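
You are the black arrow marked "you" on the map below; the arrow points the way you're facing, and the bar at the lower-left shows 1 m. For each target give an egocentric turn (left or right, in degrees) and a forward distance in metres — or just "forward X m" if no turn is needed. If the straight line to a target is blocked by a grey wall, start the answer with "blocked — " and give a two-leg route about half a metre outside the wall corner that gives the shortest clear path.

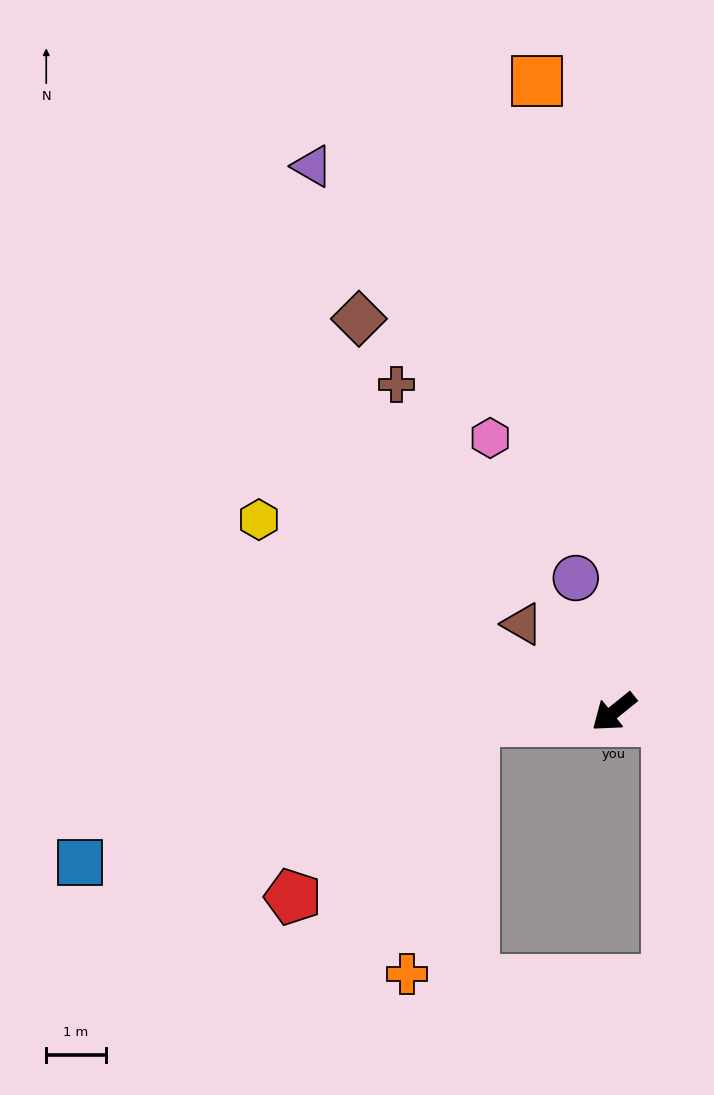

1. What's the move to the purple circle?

turn right 113°, forward 2.3 m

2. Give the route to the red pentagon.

blocked — turn right 35°, forward 2.4 m, then turn left 40°, forward 4.2 m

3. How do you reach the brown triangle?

turn right 83°, forward 2.1 m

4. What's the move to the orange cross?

blocked — turn right 35°, forward 2.4 m, then turn left 71°, forward 4.4 m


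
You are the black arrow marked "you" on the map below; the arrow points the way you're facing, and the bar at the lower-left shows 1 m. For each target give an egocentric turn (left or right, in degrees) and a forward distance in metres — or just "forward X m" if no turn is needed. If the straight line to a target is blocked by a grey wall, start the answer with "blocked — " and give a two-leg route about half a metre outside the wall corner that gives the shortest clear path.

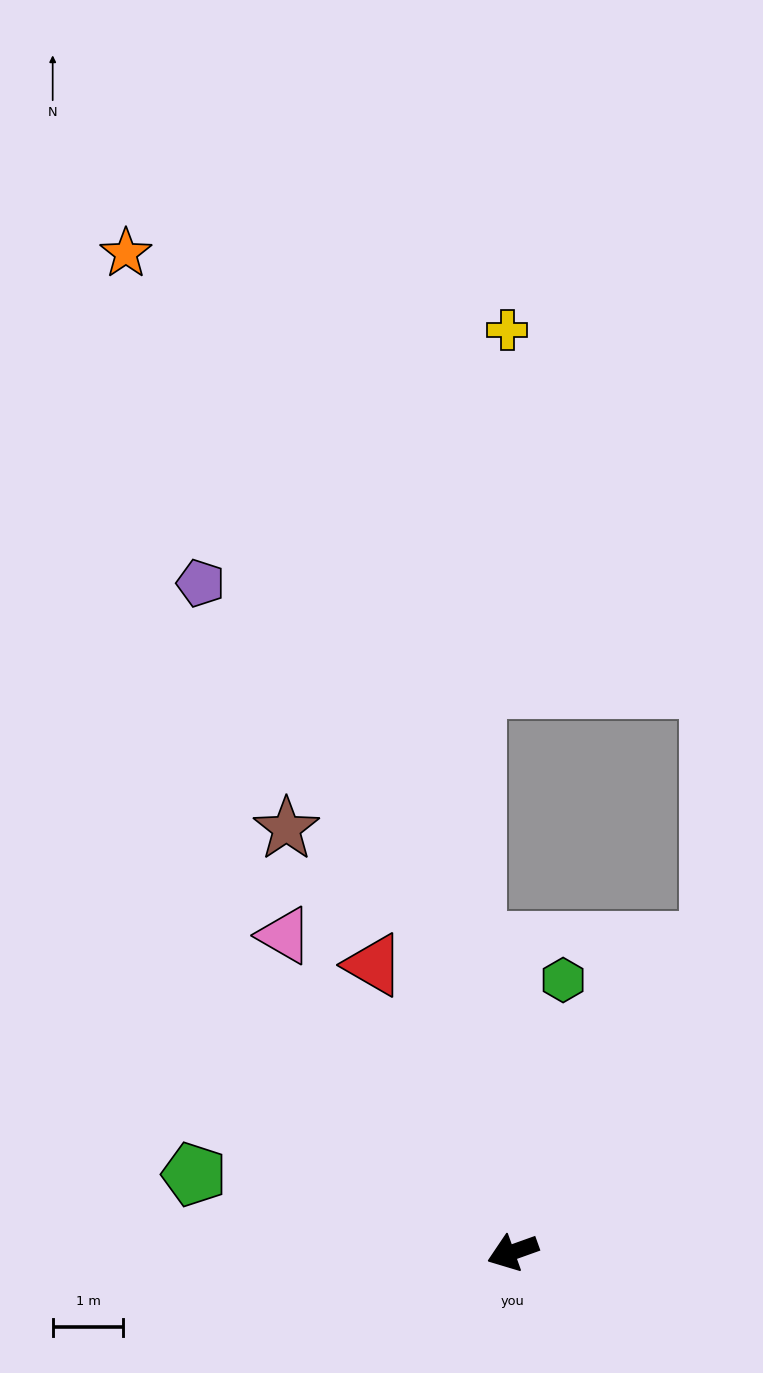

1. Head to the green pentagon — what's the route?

turn right 33°, forward 4.6 m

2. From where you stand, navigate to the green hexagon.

turn right 120°, forward 3.9 m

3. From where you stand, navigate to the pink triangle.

turn right 74°, forward 5.5 m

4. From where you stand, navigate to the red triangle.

turn right 84°, forward 4.5 m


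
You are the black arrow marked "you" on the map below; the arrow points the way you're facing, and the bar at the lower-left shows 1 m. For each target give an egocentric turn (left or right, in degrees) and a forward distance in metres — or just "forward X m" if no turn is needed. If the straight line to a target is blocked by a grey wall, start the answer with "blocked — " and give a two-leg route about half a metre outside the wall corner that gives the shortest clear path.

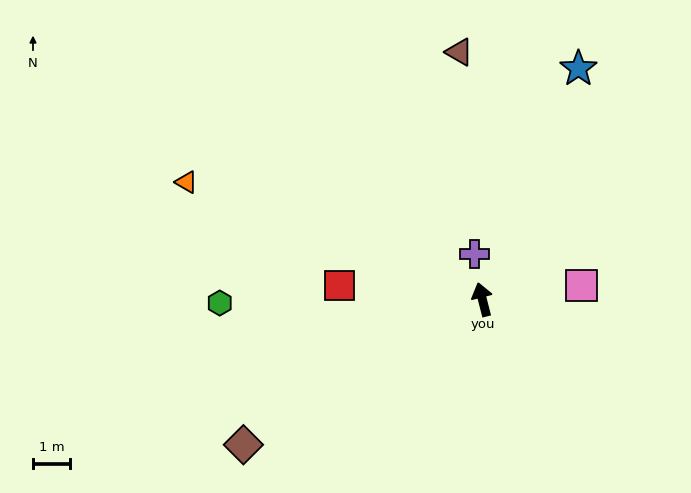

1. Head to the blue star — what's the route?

turn right 37°, forward 6.7 m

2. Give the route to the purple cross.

turn right 4°, forward 1.2 m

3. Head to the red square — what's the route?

turn left 70°, forward 3.8 m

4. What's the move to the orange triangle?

turn left 54°, forward 8.5 m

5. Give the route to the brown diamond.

turn left 107°, forward 7.5 m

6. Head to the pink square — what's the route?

turn right 96°, forward 2.7 m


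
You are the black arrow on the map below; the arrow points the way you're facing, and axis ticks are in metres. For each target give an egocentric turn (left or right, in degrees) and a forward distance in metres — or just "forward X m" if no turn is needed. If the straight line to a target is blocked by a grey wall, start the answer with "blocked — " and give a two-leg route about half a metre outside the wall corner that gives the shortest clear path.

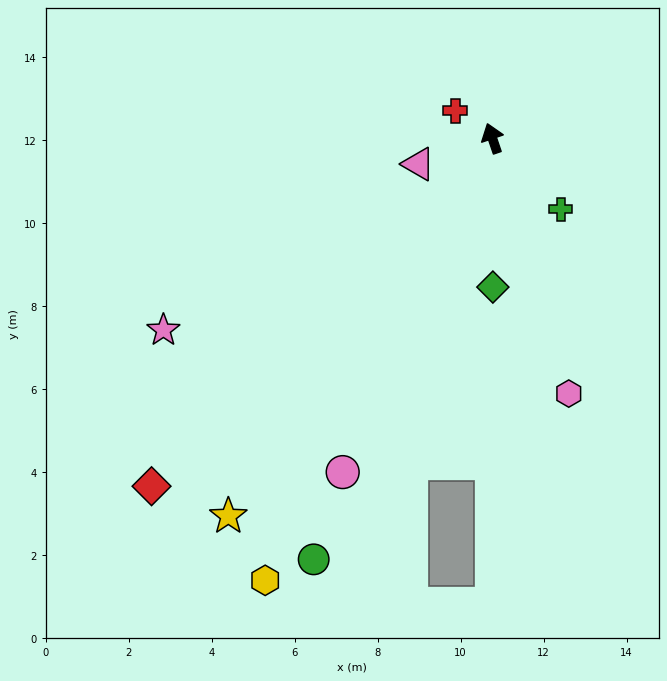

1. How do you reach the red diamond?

turn left 117°, forward 11.7 m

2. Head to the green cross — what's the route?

turn right 155°, forward 2.4 m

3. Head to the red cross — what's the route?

turn left 34°, forward 1.1 m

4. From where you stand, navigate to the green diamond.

turn left 161°, forward 3.6 m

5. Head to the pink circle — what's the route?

turn left 137°, forward 8.8 m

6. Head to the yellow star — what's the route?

turn left 126°, forward 11.1 m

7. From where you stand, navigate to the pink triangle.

turn left 90°, forward 1.9 m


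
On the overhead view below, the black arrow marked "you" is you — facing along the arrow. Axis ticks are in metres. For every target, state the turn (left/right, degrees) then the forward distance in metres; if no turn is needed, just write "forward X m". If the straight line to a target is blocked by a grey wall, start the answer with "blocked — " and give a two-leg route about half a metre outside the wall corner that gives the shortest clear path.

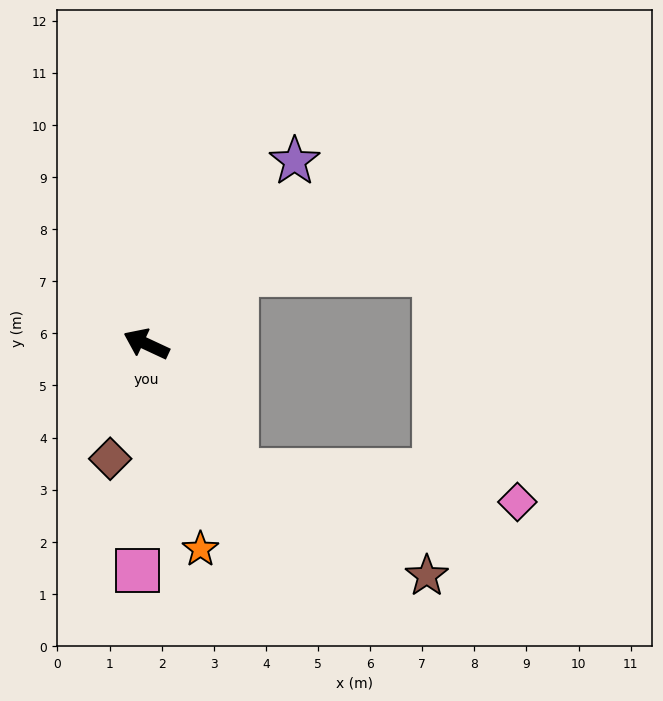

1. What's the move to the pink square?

turn left 113°, forward 4.4 m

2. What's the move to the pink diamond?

blocked — turn left 151°, forward 3.0 m, then turn left 48°, forward 5.4 m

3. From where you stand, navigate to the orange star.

turn left 130°, forward 4.1 m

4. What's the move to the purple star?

turn right 104°, forward 4.5 m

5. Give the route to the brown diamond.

turn left 98°, forward 2.3 m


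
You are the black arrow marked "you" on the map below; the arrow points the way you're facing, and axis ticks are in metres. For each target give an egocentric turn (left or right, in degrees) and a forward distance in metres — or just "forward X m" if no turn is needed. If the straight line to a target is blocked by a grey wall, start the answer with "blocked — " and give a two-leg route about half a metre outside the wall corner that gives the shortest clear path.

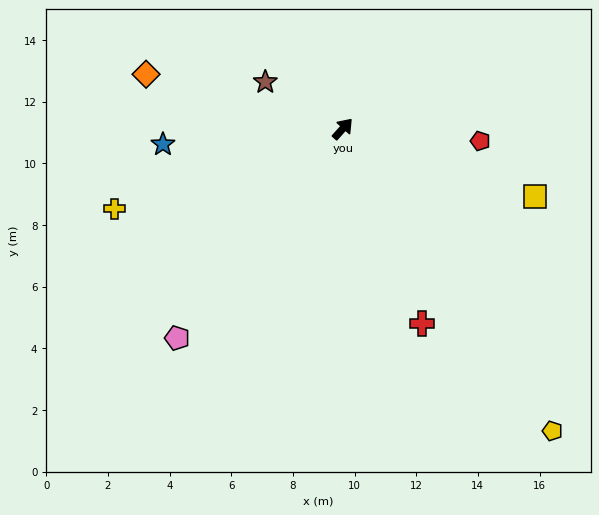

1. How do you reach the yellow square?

turn right 67°, forward 6.6 m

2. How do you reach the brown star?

turn left 101°, forward 2.9 m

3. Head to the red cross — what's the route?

turn right 116°, forward 6.8 m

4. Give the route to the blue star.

turn left 137°, forward 5.9 m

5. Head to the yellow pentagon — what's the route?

turn right 103°, forward 11.9 m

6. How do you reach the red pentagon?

turn right 53°, forward 4.5 m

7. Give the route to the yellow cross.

turn left 151°, forward 7.8 m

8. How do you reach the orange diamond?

turn left 116°, forward 6.6 m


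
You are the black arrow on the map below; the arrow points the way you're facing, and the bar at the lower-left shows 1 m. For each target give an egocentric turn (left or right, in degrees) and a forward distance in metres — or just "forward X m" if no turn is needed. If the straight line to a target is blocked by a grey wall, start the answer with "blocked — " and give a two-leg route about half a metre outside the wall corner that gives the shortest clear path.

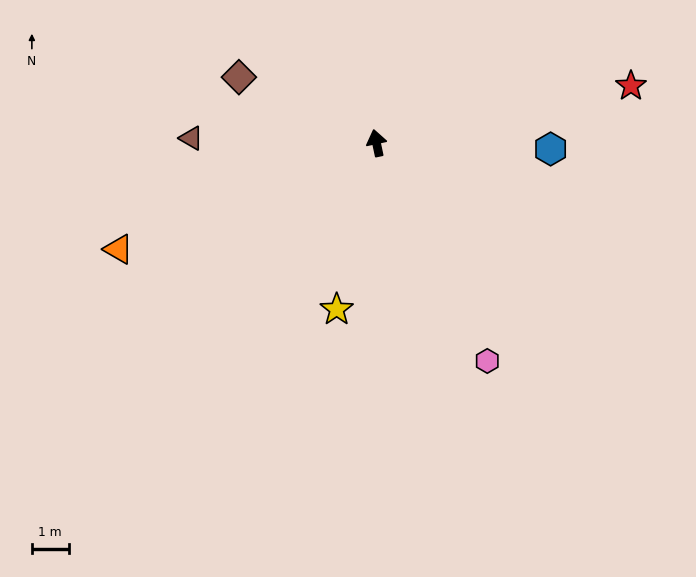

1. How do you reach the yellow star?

turn left 155°, forward 4.7 m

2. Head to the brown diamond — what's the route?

turn left 52°, forward 4.1 m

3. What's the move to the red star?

turn right 89°, forward 7.1 m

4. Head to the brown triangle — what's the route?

turn left 77°, forward 5.0 m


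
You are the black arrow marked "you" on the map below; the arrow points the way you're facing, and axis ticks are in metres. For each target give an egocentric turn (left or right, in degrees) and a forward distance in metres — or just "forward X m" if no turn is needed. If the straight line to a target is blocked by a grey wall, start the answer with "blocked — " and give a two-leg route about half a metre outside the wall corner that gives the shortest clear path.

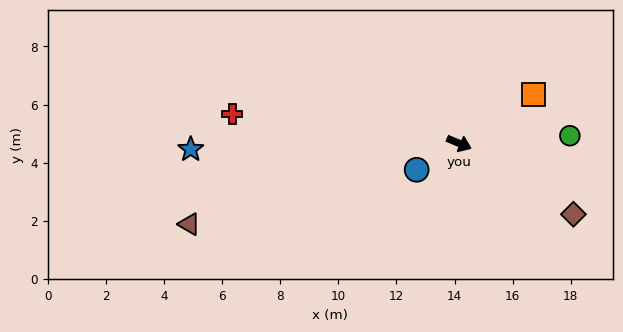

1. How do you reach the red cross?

turn right 164°, forward 7.9 m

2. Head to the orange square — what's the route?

turn left 56°, forward 3.1 m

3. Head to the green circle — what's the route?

turn left 27°, forward 3.8 m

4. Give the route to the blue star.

turn right 156°, forward 9.2 m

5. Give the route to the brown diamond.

turn right 9°, forward 4.6 m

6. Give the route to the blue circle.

turn right 125°, forward 1.7 m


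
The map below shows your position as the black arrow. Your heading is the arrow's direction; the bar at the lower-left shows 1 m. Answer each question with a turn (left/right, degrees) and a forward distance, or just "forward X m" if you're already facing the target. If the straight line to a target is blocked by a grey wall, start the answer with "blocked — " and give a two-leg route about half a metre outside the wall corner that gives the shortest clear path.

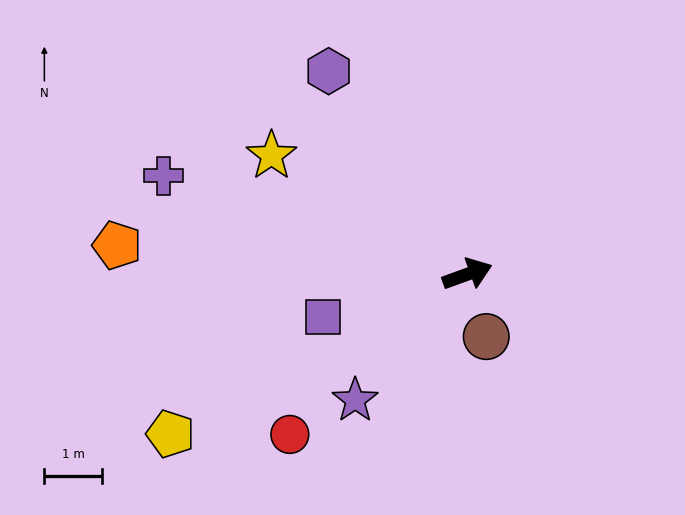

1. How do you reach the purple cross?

turn left 142°, forward 5.5 m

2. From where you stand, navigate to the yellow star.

turn left 129°, forward 3.9 m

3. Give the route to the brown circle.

turn right 93°, forward 1.1 m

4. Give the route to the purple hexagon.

turn left 104°, forward 4.2 m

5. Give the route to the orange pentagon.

turn left 155°, forward 6.1 m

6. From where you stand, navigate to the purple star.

turn right 152°, forward 2.9 m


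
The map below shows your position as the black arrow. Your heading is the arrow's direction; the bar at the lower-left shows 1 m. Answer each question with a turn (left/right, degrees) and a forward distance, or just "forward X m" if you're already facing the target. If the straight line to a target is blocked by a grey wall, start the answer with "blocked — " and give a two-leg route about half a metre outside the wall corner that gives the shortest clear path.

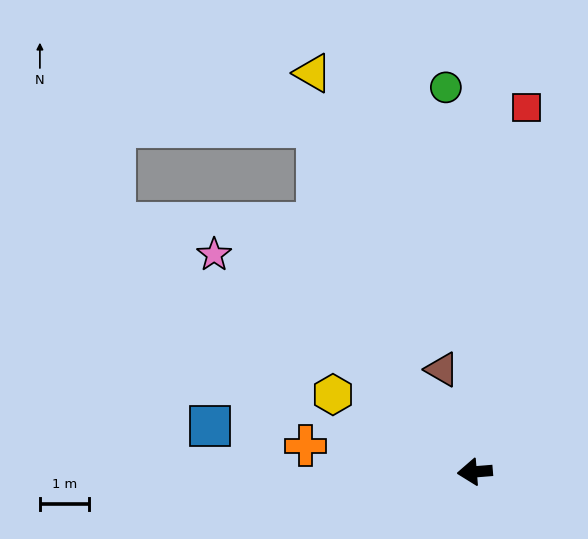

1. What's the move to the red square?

turn right 103°, forward 7.5 m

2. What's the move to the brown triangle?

turn right 77°, forward 2.2 m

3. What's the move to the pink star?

turn right 44°, forward 6.9 m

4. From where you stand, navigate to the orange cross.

turn right 13°, forward 3.5 m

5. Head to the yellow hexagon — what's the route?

turn right 33°, forward 3.3 m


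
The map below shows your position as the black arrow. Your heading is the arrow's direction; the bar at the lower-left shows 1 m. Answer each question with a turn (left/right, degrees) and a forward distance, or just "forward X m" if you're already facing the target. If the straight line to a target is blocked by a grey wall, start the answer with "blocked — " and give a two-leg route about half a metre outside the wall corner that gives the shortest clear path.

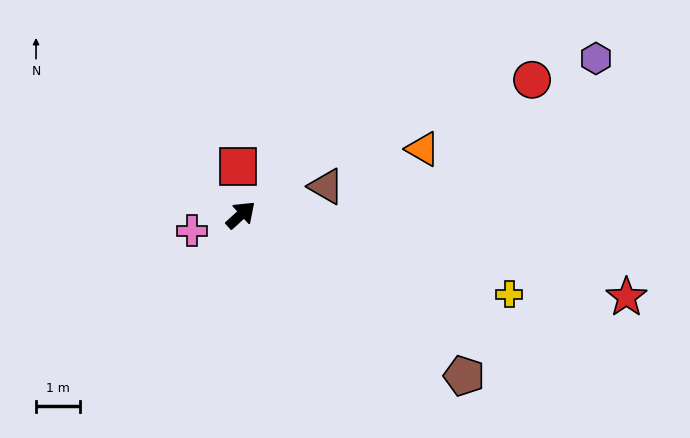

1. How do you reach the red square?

turn left 51°, forward 1.1 m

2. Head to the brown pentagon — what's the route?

turn right 78°, forward 6.3 m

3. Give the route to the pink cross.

turn left 156°, forward 1.2 m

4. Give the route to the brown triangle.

turn right 24°, forward 2.1 m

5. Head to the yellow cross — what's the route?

turn right 59°, forward 6.4 m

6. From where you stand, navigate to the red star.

turn right 54°, forward 9.1 m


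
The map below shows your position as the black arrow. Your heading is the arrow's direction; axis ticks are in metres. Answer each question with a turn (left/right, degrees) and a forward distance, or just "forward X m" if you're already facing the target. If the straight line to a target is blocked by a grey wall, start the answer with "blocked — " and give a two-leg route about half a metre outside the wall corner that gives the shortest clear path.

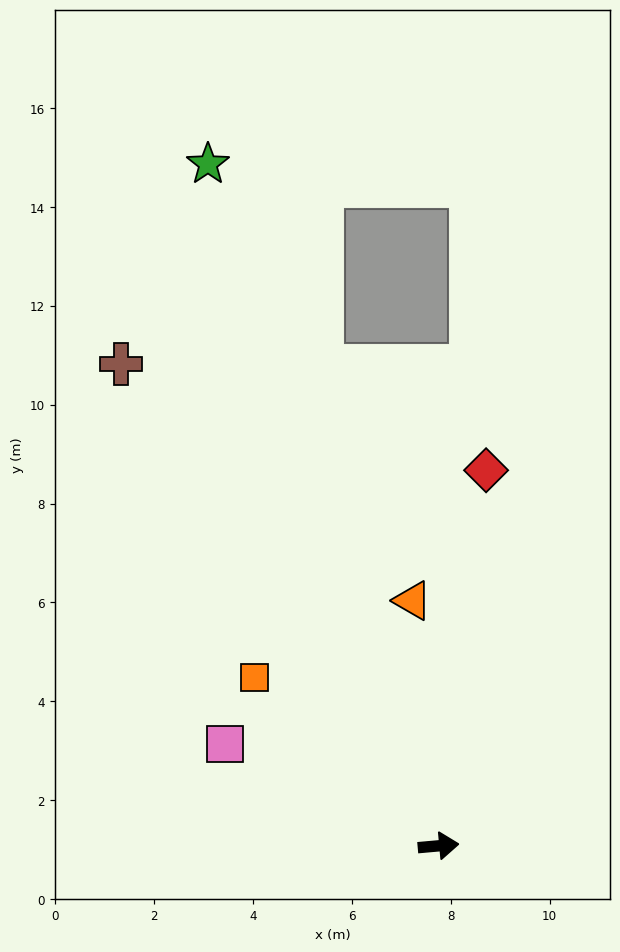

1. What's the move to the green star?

turn left 104°, forward 14.6 m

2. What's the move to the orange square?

turn left 132°, forward 5.0 m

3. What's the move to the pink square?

turn left 149°, forward 4.8 m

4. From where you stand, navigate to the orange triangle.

turn left 91°, forward 5.0 m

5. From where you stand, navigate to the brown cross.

turn left 118°, forward 11.7 m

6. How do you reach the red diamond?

turn left 78°, forward 7.7 m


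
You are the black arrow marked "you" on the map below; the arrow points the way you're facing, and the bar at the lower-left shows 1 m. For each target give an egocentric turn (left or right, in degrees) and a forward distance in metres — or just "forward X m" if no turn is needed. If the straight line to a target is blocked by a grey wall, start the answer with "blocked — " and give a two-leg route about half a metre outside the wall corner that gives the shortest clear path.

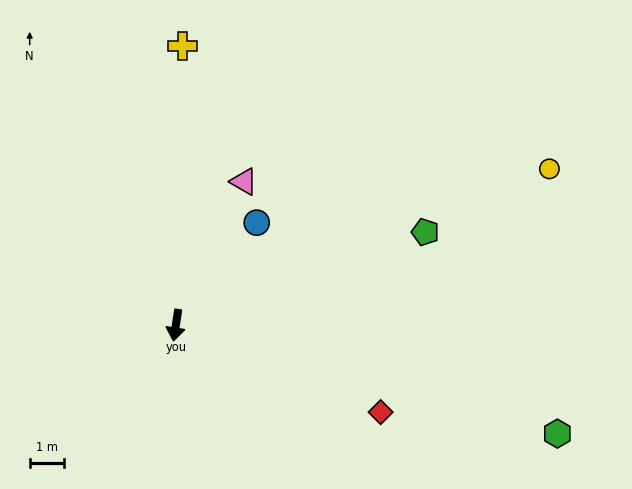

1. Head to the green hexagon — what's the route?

turn left 83°, forward 11.6 m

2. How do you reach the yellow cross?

turn right 173°, forward 8.2 m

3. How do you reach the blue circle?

turn left 150°, forward 3.8 m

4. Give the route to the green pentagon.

turn left 119°, forward 7.8 m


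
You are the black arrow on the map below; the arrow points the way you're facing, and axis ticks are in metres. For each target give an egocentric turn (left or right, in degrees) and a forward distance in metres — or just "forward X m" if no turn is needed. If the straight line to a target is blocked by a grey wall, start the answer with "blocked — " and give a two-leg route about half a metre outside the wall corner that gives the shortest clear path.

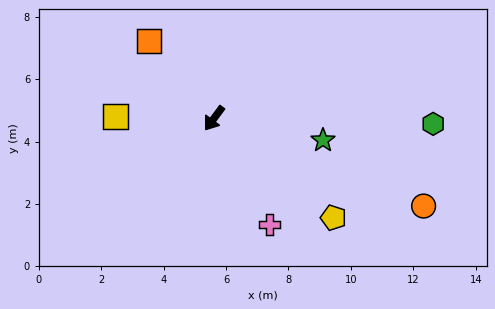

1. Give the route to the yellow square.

turn right 55°, forward 3.2 m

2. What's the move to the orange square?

turn right 103°, forward 3.2 m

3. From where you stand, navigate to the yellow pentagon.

turn left 87°, forward 5.0 m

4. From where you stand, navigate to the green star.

turn left 115°, forward 3.6 m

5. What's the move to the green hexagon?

turn left 125°, forward 7.0 m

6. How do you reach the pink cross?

turn left 64°, forward 3.8 m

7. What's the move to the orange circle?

turn left 104°, forward 7.3 m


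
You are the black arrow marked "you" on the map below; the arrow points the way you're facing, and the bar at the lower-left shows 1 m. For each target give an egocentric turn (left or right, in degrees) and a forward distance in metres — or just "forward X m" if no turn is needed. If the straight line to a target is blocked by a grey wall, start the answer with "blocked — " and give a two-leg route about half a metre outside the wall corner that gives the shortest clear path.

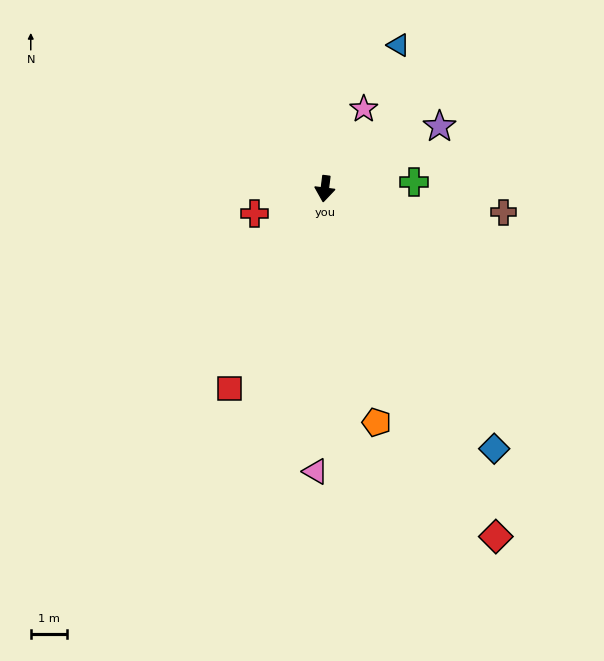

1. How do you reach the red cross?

turn right 63°, forward 2.1 m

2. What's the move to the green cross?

turn left 102°, forward 2.5 m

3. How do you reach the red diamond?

turn left 33°, forward 10.7 m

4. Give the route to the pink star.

turn left 161°, forward 2.5 m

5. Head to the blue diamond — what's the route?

turn left 40°, forward 8.6 m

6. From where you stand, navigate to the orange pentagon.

turn left 20°, forward 6.6 m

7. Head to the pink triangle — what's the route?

turn left 5°, forward 7.8 m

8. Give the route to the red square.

turn right 18°, forward 6.1 m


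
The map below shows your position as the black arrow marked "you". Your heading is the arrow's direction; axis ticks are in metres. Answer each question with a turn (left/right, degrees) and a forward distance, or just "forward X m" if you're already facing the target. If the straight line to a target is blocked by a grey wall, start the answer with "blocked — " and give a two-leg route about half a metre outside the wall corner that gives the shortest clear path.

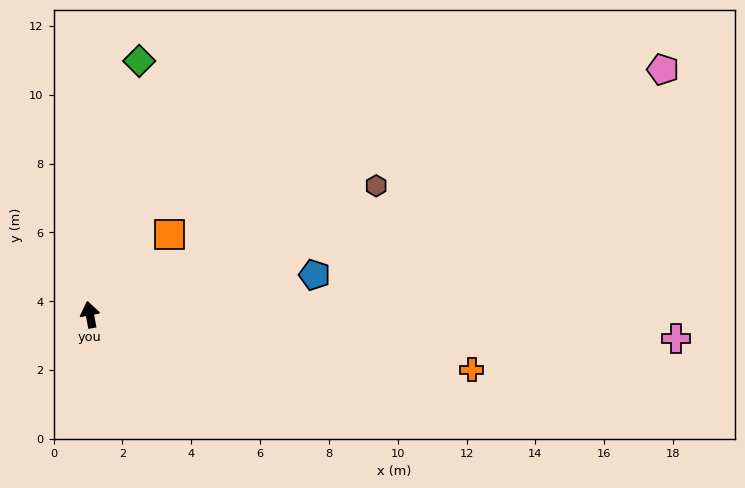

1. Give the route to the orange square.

turn right 56°, forward 3.3 m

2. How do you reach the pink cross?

turn right 103°, forward 17.0 m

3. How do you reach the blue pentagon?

turn right 91°, forward 6.6 m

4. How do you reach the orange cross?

turn right 109°, forward 11.2 m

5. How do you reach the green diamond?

turn right 22°, forward 7.5 m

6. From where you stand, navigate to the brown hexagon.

turn right 77°, forward 9.1 m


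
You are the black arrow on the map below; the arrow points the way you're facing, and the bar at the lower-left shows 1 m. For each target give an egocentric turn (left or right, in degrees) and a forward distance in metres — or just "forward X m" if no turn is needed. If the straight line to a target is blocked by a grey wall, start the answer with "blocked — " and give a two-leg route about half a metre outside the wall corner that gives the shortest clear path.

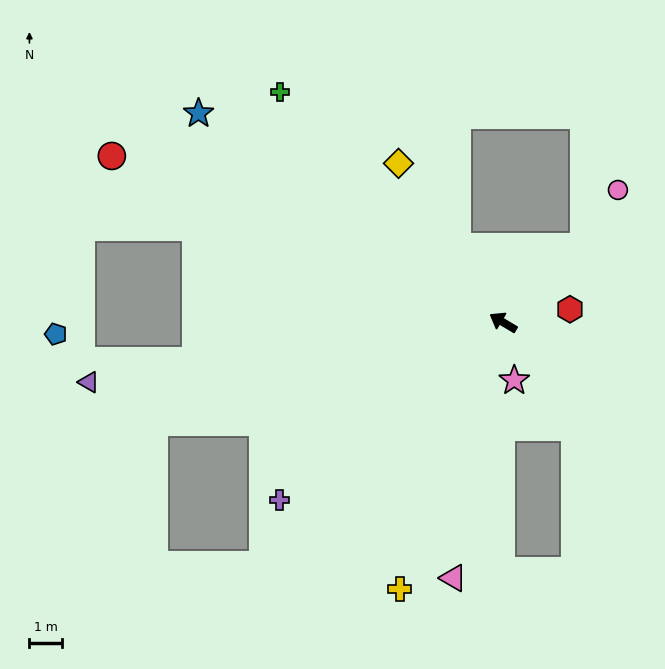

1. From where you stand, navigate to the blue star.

turn right 4°, forward 11.4 m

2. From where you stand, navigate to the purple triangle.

turn left 39°, forward 12.9 m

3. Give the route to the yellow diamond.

turn right 26°, forward 5.9 m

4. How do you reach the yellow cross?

turn left 100°, forward 8.8 m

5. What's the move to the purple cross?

turn left 69°, forward 8.8 m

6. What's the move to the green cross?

turn right 15°, forward 9.9 m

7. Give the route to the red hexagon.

turn right 138°, forward 2.1 m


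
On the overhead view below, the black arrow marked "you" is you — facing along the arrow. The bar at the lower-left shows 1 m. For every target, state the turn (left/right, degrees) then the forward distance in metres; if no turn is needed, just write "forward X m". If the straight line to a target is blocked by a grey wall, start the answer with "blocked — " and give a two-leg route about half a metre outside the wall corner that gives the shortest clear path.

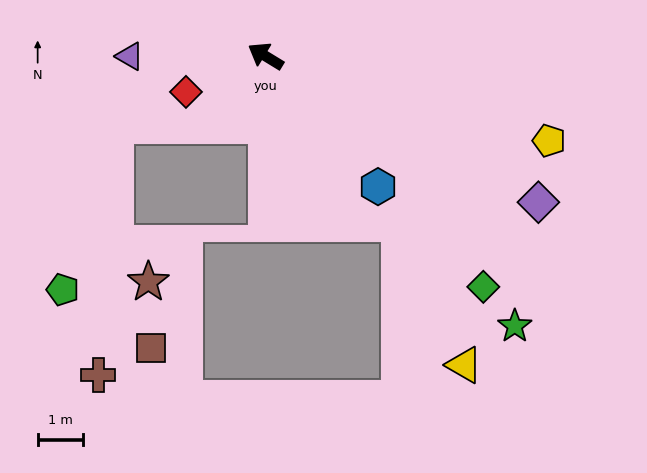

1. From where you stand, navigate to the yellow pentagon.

turn right 165°, forward 6.5 m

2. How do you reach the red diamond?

turn left 56°, forward 1.9 m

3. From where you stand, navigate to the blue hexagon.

turn left 162°, forward 3.8 m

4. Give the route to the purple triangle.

turn left 31°, forward 3.0 m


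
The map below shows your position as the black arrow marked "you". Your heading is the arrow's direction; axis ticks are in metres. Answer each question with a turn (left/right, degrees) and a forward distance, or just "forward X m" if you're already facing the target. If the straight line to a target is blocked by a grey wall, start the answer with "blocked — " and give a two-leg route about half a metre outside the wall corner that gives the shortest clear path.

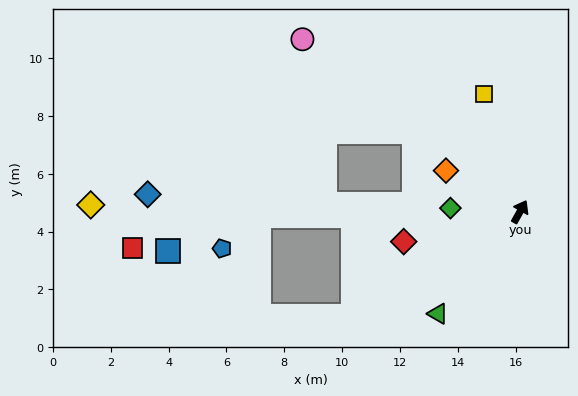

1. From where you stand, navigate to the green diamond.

turn left 116°, forward 2.4 m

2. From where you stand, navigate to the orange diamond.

turn left 90°, forward 2.9 m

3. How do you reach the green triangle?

turn left 170°, forward 4.5 m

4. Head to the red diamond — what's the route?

turn left 134°, forward 4.2 m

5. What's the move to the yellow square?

turn left 46°, forward 4.2 m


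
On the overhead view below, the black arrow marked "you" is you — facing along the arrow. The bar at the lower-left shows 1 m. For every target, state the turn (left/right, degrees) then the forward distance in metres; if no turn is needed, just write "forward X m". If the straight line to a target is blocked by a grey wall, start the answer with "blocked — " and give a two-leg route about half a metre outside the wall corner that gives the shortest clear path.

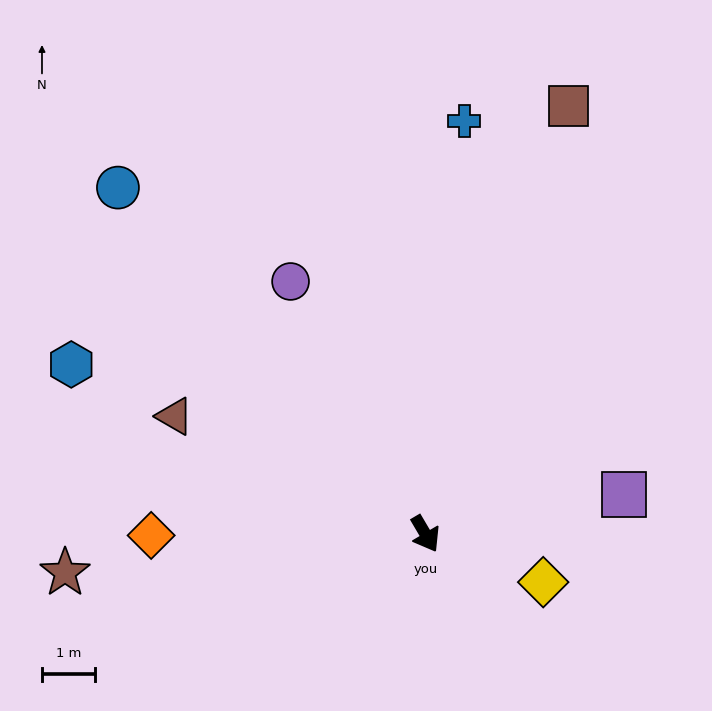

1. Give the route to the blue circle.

turn right 169°, forward 8.8 m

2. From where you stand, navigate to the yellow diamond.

turn left 37°, forward 2.4 m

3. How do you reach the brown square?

turn left 131°, forward 8.6 m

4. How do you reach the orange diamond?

turn right 120°, forward 5.2 m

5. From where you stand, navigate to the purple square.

turn left 71°, forward 3.9 m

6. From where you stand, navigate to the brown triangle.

turn right 146°, forward 5.3 m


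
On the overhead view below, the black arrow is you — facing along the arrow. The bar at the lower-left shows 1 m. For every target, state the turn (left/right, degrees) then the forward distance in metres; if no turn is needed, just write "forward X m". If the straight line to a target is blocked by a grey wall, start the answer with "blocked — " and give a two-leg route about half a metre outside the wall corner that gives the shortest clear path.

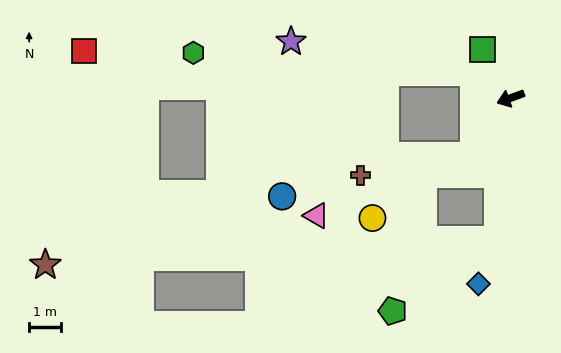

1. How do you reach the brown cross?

blocked — turn left 37°, forward 2.2 m, then turn right 47°, forward 3.6 m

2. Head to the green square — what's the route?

turn right 80°, forward 1.8 m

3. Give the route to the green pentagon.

blocked — turn left 65°, forward 4.5 m, then turn right 50°, forward 4.0 m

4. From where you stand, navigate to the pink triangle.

blocked — turn left 37°, forward 2.2 m, then turn right 36°, forward 5.3 m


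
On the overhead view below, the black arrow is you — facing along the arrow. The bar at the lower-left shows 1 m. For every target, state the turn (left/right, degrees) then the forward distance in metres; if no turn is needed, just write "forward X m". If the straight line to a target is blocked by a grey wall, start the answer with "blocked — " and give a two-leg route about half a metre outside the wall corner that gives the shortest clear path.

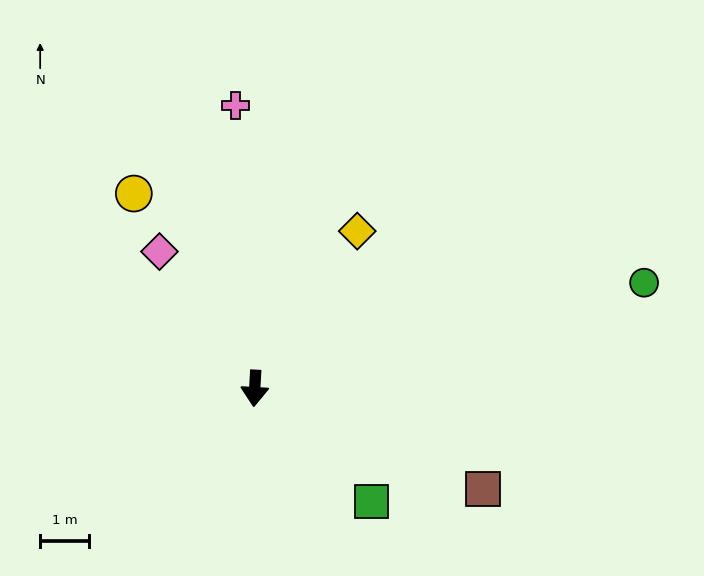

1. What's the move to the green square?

turn left 49°, forward 3.3 m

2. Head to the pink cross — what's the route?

turn right 173°, forward 5.8 m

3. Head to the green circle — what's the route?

turn left 108°, forward 8.2 m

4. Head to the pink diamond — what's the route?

turn right 142°, forward 3.4 m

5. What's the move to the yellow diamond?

turn left 150°, forward 3.8 m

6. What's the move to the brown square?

turn left 69°, forward 5.1 m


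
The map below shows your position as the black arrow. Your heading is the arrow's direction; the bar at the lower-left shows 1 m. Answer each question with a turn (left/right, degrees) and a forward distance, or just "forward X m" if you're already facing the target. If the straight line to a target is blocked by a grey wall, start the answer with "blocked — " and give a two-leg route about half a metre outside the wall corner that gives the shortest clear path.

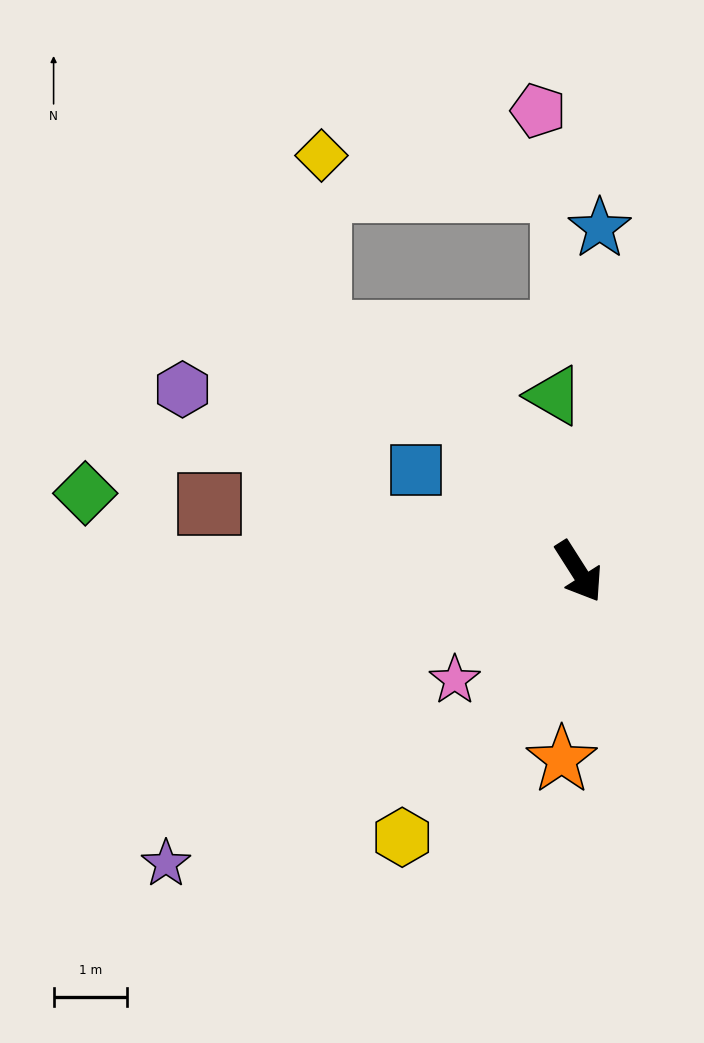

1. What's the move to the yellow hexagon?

turn right 66°, forward 4.3 m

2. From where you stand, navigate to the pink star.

turn right 81°, forward 2.2 m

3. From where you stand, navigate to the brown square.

turn right 133°, forward 5.1 m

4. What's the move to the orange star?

turn right 38°, forward 2.6 m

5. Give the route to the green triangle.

turn left 155°, forward 2.4 m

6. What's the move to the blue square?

turn right 154°, forward 2.6 m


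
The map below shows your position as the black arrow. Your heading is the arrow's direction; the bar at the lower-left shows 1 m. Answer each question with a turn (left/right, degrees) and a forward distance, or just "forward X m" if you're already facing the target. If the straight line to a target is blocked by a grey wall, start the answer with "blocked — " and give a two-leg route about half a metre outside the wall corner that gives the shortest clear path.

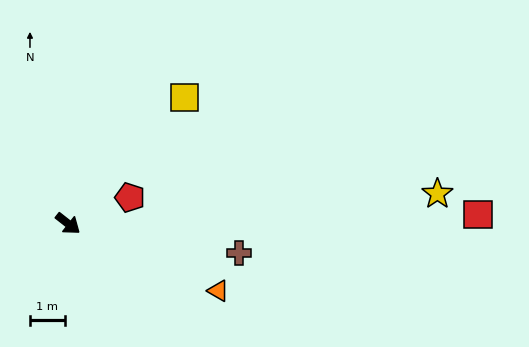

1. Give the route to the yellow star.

turn left 43°, forward 10.7 m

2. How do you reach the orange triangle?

turn left 14°, forward 4.7 m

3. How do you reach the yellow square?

turn left 86°, forward 4.9 m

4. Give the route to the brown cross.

turn left 28°, forward 5.0 m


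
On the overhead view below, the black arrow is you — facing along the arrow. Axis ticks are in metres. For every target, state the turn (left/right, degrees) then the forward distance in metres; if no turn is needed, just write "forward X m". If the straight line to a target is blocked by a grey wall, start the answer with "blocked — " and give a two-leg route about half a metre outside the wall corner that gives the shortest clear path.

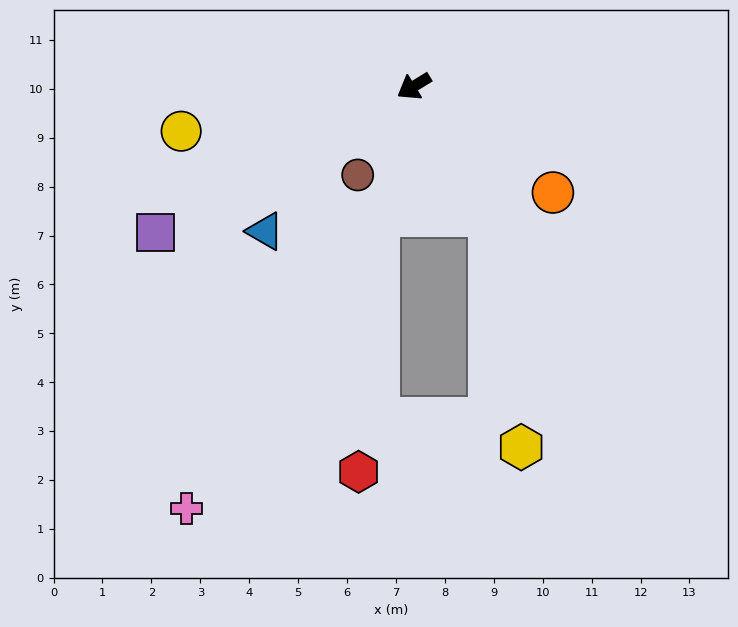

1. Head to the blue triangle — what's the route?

turn left 13°, forward 4.2 m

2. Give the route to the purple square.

forward 6.1 m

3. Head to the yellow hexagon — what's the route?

blocked — turn left 89°, forward 3.1 m, then turn right 23°, forward 4.8 m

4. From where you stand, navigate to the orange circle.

turn left 111°, forward 3.6 m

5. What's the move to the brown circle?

turn left 26°, forward 2.1 m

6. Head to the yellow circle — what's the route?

turn right 20°, forward 4.8 m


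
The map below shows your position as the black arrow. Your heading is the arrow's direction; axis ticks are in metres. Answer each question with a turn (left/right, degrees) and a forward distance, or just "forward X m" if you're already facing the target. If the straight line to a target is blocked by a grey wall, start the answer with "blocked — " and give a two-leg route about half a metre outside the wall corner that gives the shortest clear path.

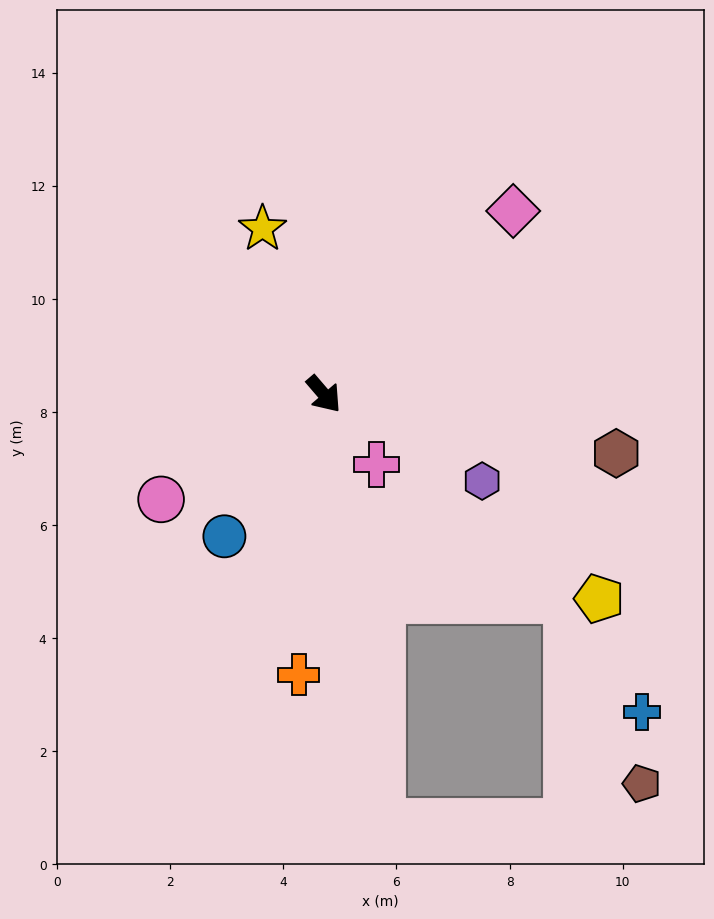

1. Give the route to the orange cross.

turn right 46°, forward 5.0 m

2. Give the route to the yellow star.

turn left 160°, forward 3.1 m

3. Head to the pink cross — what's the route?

turn right 4°, forward 1.6 m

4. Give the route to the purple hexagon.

turn left 21°, forward 3.2 m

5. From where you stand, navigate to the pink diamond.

turn left 93°, forward 4.7 m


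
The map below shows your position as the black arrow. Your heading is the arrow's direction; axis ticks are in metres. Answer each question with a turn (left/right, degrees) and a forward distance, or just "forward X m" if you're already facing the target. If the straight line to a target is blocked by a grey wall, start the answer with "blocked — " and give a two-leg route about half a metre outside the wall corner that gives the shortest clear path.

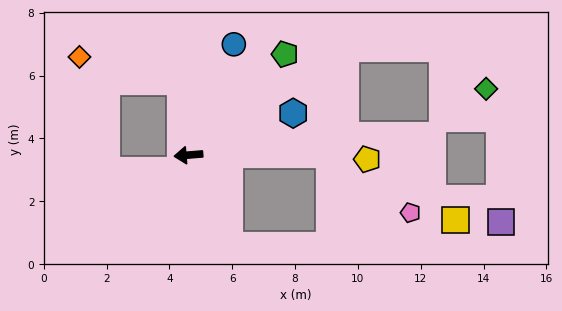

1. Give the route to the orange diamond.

blocked — turn right 88°, forward 2.4 m, then turn left 70°, forward 3.3 m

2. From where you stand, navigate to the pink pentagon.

blocked — turn left 175°, forward 4.5 m, then turn right 35°, forward 3.2 m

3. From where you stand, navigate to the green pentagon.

turn right 138°, forward 4.4 m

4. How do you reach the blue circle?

turn right 117°, forward 3.8 m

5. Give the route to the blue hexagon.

turn right 163°, forward 3.6 m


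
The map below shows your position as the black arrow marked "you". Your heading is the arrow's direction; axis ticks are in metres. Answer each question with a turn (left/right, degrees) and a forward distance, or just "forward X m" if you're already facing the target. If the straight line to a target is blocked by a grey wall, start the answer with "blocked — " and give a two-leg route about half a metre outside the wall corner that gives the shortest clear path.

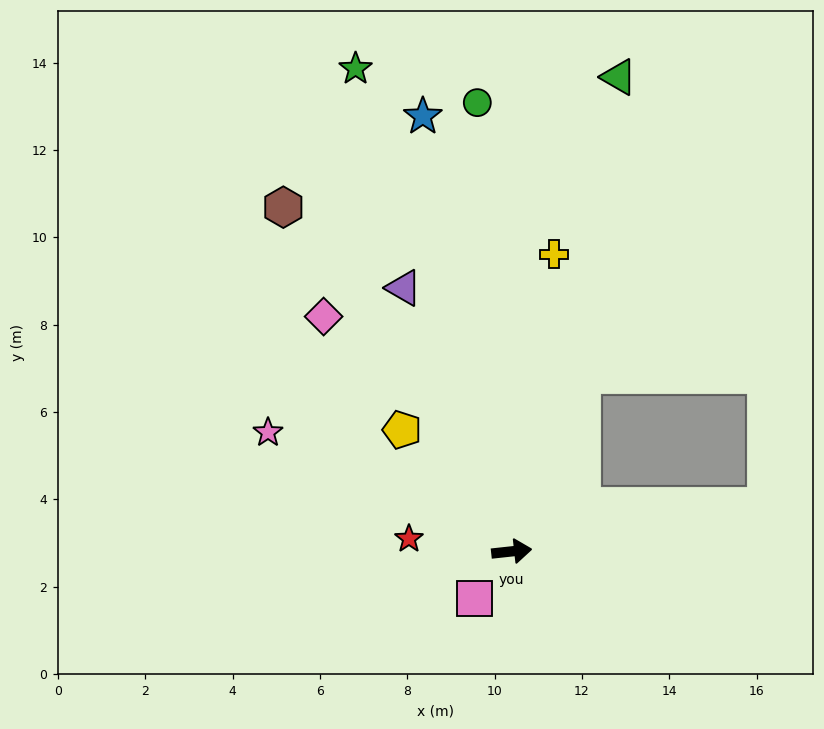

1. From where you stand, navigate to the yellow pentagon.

turn left 126°, forward 3.7 m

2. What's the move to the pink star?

turn left 148°, forward 6.2 m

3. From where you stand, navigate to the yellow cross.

turn left 76°, forward 6.9 m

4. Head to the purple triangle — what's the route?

turn left 106°, forward 6.5 m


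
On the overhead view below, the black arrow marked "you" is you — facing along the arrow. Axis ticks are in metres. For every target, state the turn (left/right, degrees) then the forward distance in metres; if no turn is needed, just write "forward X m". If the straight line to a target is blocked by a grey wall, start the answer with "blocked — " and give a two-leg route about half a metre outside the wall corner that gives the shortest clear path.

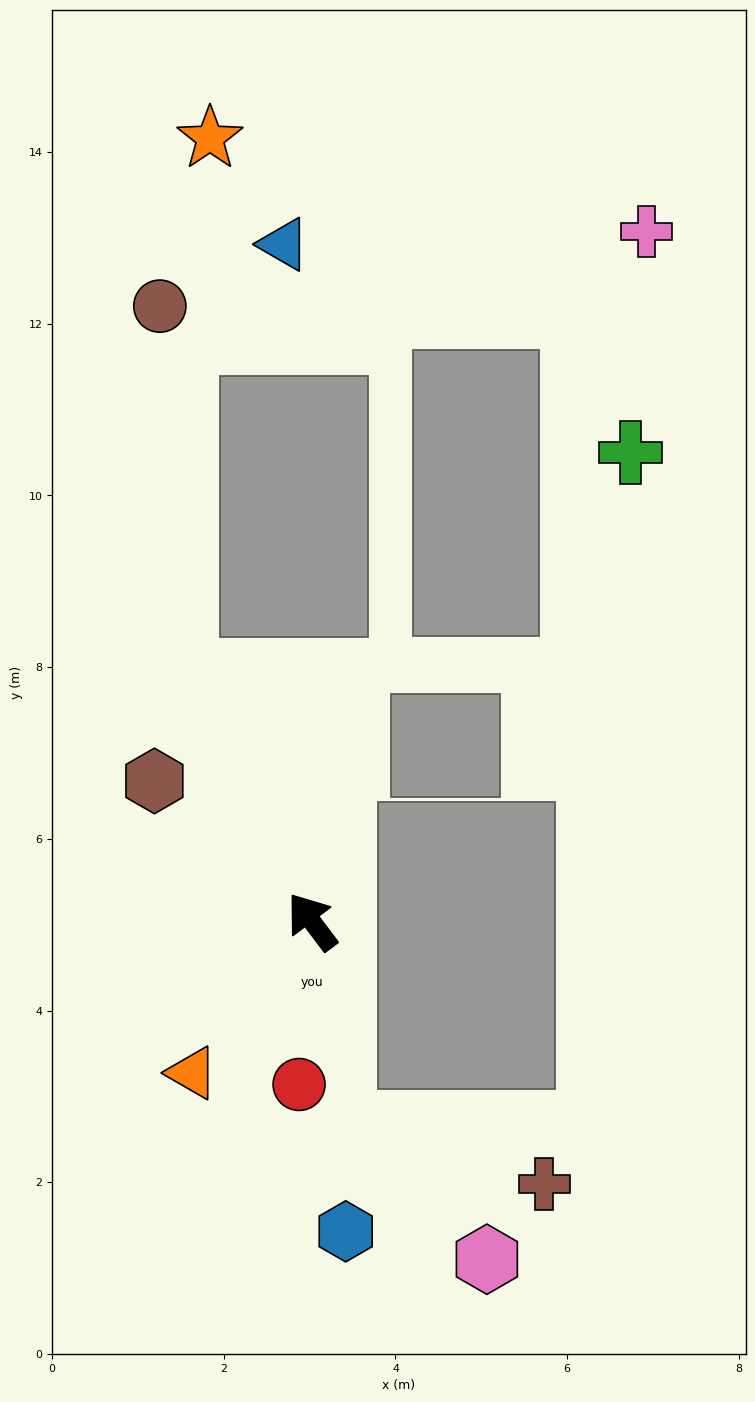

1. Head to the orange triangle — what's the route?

turn left 105°, forward 2.2 m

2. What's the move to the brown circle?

blocked — turn right 9°, forward 3.2 m, then turn right 25°, forward 4.3 m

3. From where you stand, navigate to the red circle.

turn left 138°, forward 1.9 m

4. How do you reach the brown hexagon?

turn left 11°, forward 2.5 m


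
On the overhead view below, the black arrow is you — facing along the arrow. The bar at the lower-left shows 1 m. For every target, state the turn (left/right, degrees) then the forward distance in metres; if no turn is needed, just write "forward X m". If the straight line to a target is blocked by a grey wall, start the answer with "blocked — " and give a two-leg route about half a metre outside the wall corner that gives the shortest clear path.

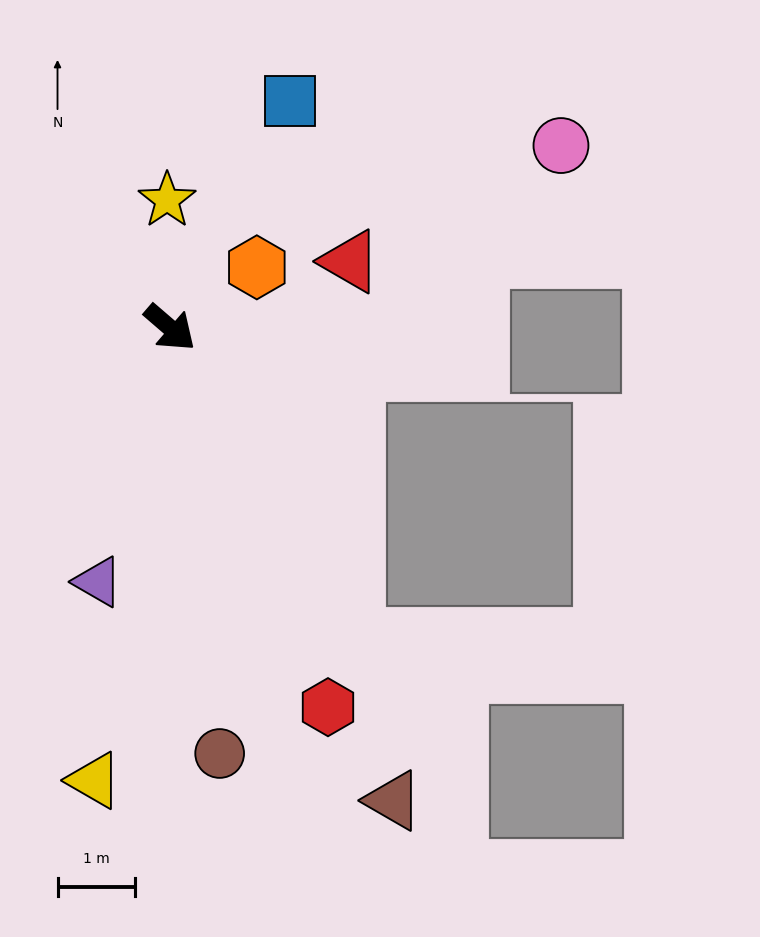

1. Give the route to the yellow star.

turn left 132°, forward 1.7 m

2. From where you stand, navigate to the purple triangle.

turn right 65°, forward 3.4 m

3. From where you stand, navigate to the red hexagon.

turn right 27°, forward 5.3 m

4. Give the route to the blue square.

turn left 103°, forward 3.3 m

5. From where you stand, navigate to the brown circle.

turn right 43°, forward 5.5 m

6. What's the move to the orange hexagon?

turn left 76°, forward 1.4 m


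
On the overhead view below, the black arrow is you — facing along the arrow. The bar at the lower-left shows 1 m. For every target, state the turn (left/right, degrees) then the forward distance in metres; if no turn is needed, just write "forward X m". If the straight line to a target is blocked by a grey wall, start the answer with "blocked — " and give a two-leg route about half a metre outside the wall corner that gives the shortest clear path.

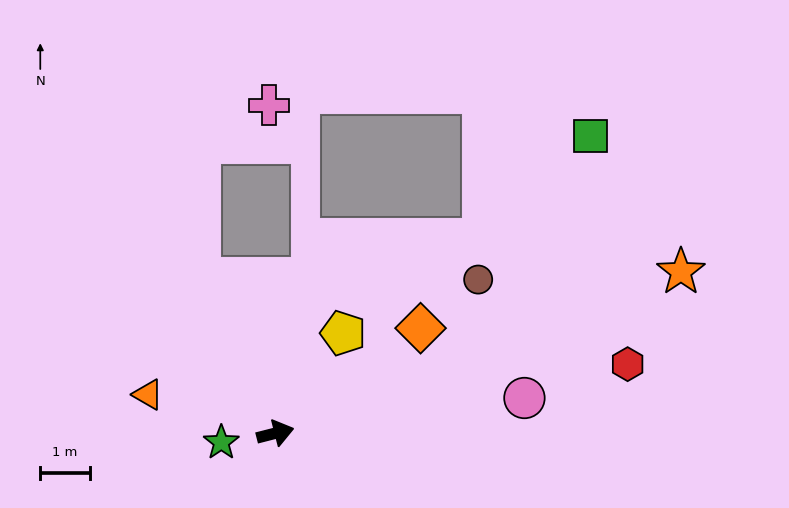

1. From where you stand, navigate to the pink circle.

turn right 6°, forward 5.1 m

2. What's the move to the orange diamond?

turn left 22°, forward 3.6 m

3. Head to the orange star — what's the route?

turn left 7°, forward 8.8 m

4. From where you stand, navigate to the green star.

turn left 175°, forward 1.1 m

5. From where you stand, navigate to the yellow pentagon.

turn left 42°, forward 2.4 m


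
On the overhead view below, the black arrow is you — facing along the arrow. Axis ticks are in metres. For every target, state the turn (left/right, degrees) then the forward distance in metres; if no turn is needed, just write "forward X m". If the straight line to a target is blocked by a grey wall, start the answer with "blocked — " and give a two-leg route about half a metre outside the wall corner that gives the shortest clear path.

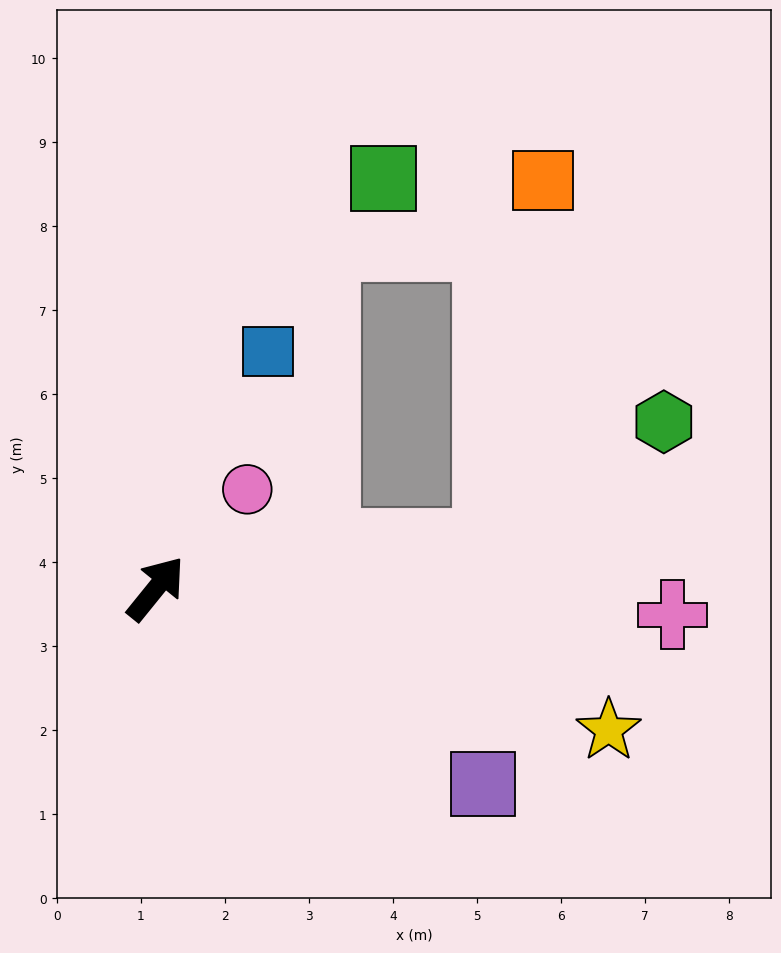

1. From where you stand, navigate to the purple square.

turn right 82°, forward 4.5 m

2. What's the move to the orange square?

blocked — turn right 44°, forward 4.0 m, then turn left 75°, forward 4.4 m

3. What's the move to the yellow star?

turn right 68°, forward 5.6 m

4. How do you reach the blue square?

turn left 14°, forward 3.1 m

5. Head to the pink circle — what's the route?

turn right 4°, forward 1.6 m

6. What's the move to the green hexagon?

blocked — turn right 44°, forward 4.0 m, then turn left 28°, forward 2.5 m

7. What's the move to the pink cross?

turn right 54°, forward 6.2 m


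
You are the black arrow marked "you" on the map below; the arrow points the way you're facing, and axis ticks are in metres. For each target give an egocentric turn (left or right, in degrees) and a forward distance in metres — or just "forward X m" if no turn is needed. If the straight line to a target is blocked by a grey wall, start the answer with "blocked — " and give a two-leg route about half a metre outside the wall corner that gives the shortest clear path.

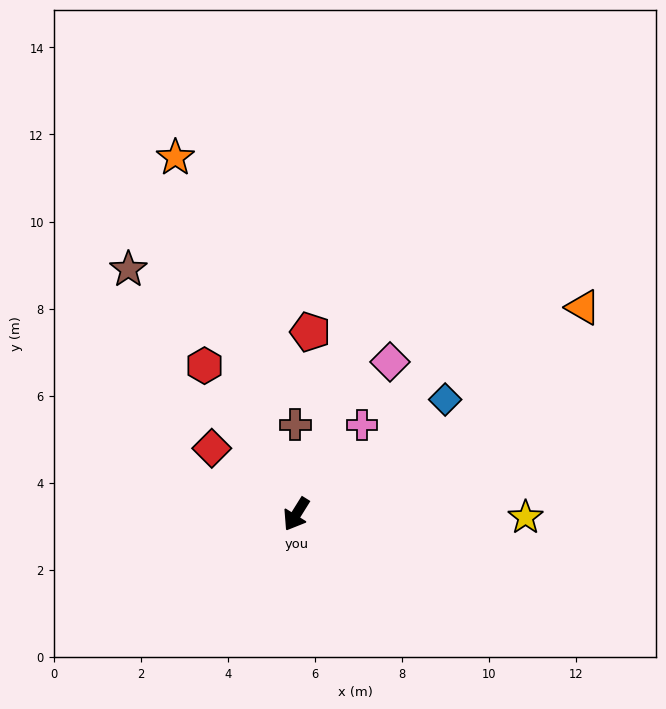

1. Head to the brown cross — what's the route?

turn right 147°, forward 2.1 m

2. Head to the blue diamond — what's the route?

turn left 160°, forward 4.3 m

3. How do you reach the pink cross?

turn left 176°, forward 2.5 m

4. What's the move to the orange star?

turn right 129°, forward 8.7 m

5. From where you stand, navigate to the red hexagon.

turn right 116°, forward 4.0 m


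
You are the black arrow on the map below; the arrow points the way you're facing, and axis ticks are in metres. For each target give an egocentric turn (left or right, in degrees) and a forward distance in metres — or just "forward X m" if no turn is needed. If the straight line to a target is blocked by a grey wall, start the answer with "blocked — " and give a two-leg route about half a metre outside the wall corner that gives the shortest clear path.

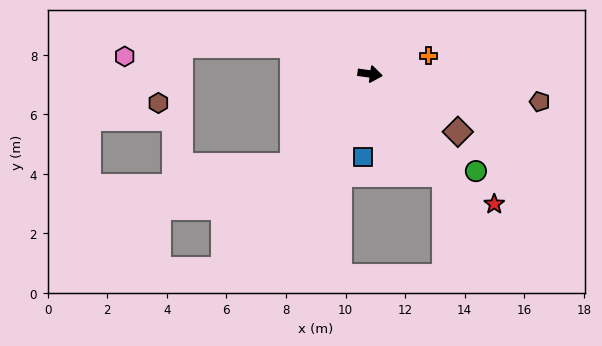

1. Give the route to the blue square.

turn right 87°, forward 2.8 m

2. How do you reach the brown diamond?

turn right 25°, forward 3.5 m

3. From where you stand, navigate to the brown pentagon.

forward 5.8 m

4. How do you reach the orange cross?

turn left 25°, forward 2.1 m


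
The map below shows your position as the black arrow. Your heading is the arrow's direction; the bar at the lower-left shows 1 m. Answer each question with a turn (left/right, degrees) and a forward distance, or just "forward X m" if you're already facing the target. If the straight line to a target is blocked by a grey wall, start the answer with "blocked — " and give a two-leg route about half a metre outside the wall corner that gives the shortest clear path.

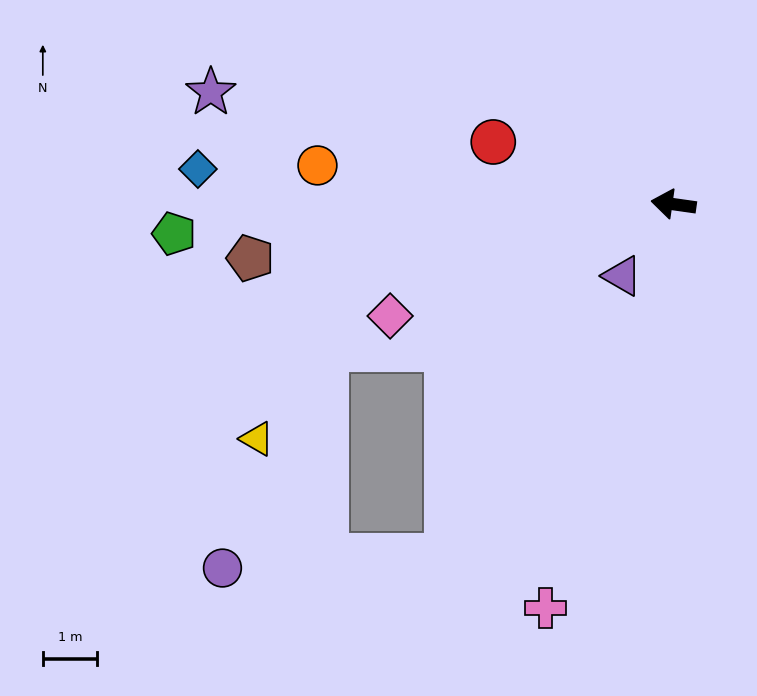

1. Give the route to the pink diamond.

turn left 30°, forward 5.6 m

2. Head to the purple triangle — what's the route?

turn left 63°, forward 1.6 m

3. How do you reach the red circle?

turn right 11°, forward 3.5 m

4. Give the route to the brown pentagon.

turn left 15°, forward 7.8 m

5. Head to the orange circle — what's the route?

forward 6.6 m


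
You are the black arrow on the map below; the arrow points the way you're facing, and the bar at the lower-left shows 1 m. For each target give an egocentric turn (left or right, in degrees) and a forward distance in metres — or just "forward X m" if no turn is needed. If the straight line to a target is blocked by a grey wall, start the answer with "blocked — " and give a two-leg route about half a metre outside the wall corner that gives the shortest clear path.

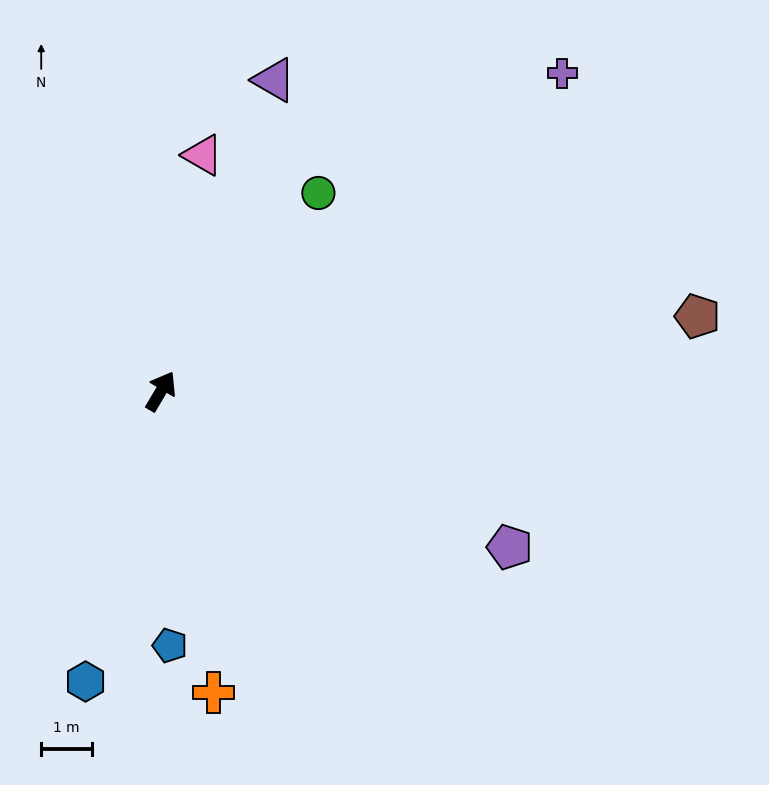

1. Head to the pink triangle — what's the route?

turn left 21°, forward 4.8 m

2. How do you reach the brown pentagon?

turn right 51°, forward 10.8 m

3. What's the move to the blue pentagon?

turn right 147°, forward 5.1 m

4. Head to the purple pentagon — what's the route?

turn right 83°, forward 7.6 m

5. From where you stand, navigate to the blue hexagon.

turn right 164°, forward 6.0 m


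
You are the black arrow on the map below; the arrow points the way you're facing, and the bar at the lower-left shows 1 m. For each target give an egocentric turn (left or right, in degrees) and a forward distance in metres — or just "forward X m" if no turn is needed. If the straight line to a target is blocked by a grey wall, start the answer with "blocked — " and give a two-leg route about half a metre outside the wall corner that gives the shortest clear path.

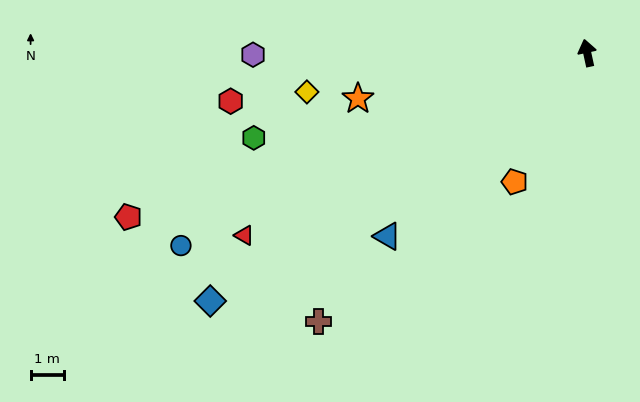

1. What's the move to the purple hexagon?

turn left 78°, forward 10.1 m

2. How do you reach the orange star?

turn left 89°, forward 7.0 m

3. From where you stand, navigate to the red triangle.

turn left 106°, forward 11.7 m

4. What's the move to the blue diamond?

turn left 111°, forward 13.6 m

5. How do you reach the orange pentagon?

turn left 138°, forward 4.5 m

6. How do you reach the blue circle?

turn left 103°, forward 13.5 m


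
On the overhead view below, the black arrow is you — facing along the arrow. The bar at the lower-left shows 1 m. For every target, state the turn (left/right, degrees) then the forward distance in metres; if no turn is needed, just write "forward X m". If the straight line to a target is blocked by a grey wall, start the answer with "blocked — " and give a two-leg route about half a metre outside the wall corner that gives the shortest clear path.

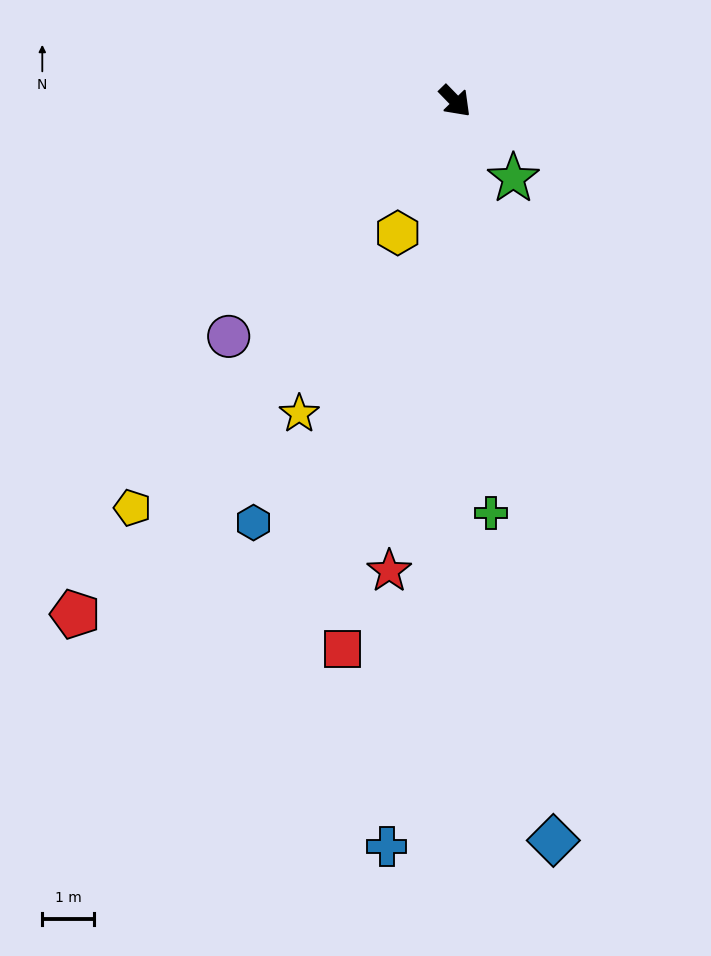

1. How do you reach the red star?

turn right 52°, forward 9.1 m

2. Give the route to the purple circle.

turn right 88°, forward 6.3 m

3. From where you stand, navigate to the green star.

turn right 7°, forward 1.9 m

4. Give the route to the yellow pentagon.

turn right 83°, forward 10.0 m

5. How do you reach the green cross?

turn right 39°, forward 7.9 m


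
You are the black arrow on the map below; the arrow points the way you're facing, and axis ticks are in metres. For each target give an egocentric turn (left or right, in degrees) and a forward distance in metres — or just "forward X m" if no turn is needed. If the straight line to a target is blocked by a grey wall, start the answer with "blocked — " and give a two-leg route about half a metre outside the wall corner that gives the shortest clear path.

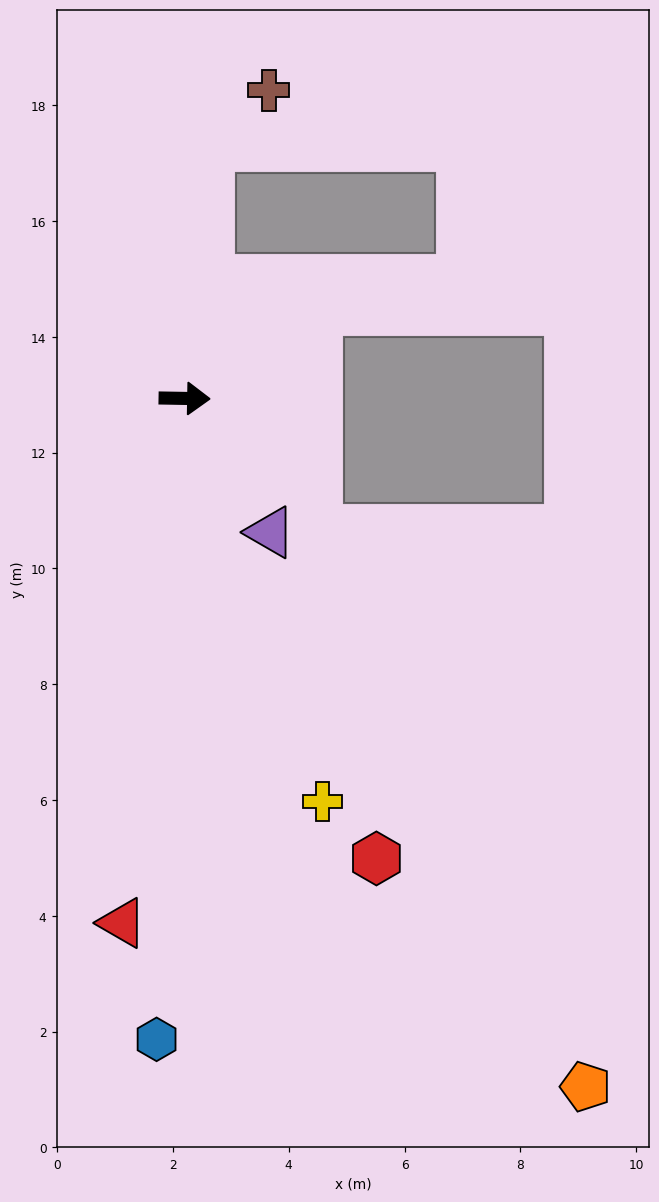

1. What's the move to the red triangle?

turn right 96°, forward 9.1 m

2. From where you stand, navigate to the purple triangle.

turn right 56°, forward 2.7 m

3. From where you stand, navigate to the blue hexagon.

turn right 92°, forward 11.1 m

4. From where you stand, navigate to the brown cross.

blocked — turn left 85°, forward 4.4 m, then turn right 40°, forward 1.4 m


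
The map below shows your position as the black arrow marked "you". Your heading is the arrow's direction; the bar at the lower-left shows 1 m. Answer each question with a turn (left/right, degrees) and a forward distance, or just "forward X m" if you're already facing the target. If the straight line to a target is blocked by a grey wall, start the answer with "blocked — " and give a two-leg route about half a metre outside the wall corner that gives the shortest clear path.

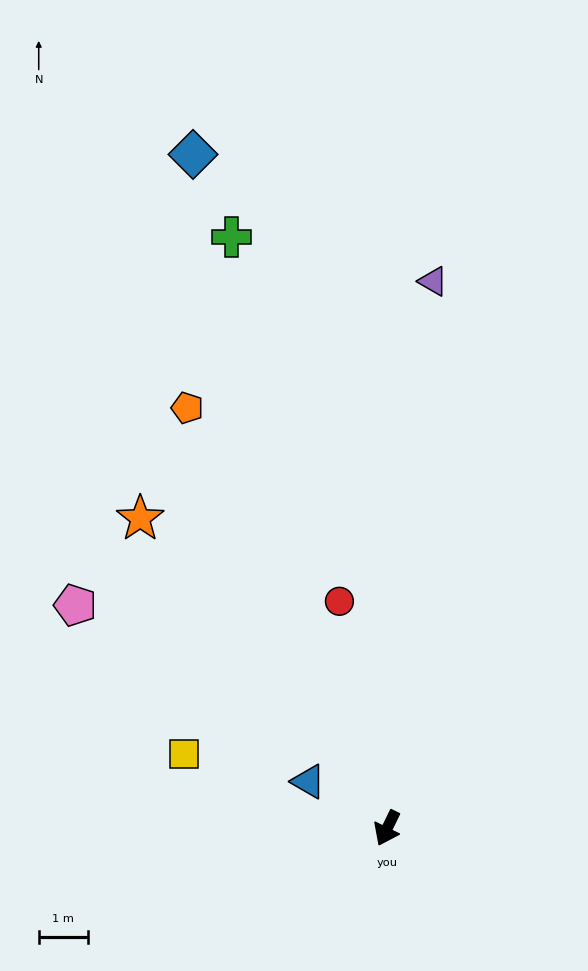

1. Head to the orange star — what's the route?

turn right 115°, forward 8.0 m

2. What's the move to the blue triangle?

turn right 95°, forward 1.9 m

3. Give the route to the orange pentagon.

turn right 129°, forward 9.4 m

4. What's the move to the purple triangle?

turn right 159°, forward 11.1 m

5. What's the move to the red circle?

turn right 142°, forward 4.7 m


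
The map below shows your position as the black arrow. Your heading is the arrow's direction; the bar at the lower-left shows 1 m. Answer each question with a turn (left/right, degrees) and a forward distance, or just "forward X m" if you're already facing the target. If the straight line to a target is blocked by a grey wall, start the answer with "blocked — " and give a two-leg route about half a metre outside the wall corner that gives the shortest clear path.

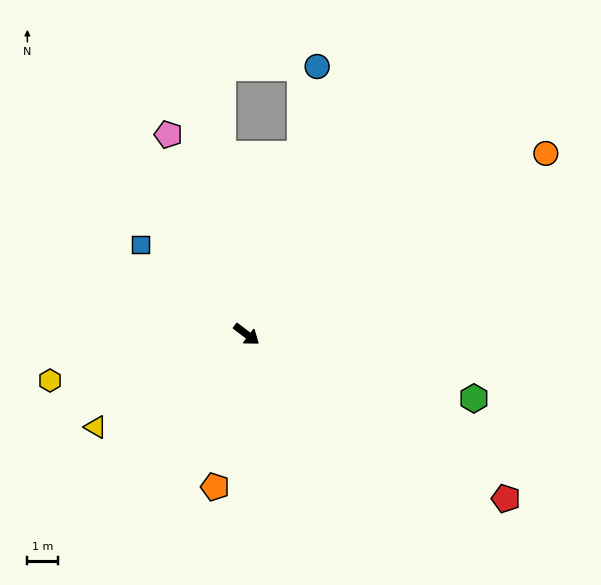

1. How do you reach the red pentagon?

turn left 5°, forward 10.0 m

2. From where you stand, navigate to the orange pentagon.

turn right 64°, forward 5.1 m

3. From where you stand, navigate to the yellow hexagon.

turn right 130°, forward 6.6 m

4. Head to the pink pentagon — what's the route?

turn left 149°, forward 7.0 m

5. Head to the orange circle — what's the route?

turn left 68°, forward 11.4 m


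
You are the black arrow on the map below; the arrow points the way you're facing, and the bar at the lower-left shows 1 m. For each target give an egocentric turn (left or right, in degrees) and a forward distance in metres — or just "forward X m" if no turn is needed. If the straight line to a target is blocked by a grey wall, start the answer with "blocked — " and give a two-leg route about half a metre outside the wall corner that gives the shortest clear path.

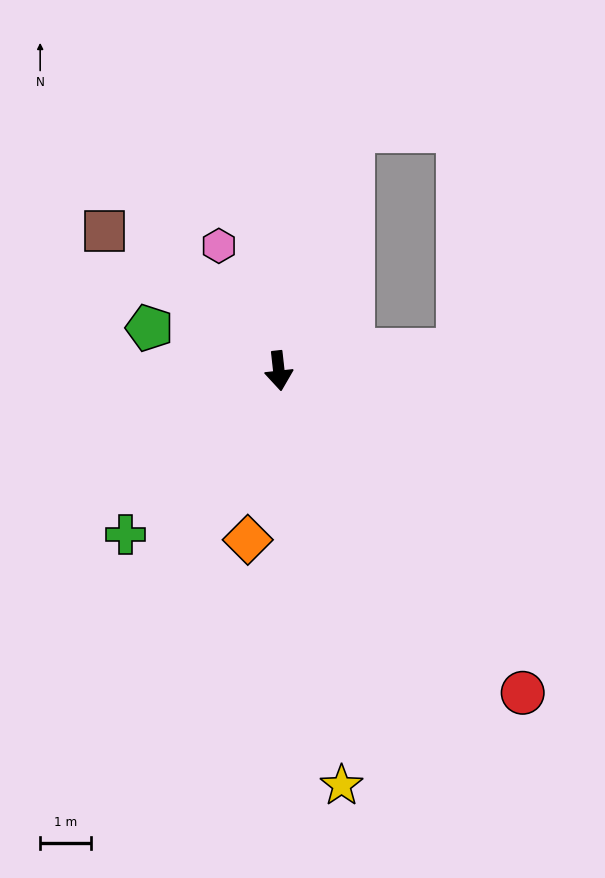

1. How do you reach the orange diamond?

turn right 17°, forward 3.4 m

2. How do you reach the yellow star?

turn left 2°, forward 8.2 m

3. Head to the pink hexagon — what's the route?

turn right 161°, forward 2.7 m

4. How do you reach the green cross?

turn right 49°, forward 4.4 m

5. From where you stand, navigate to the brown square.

turn right 135°, forward 4.4 m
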